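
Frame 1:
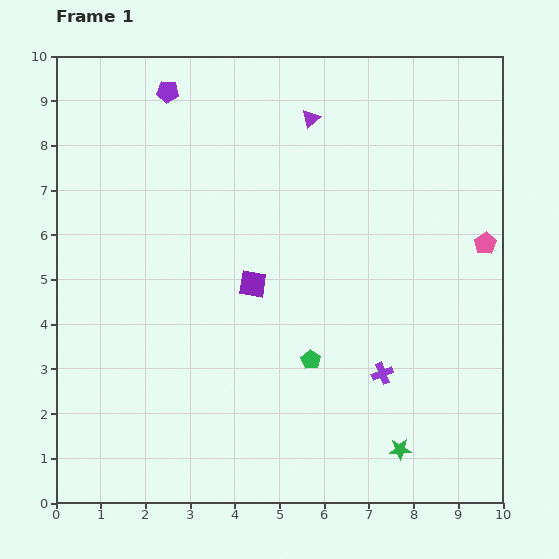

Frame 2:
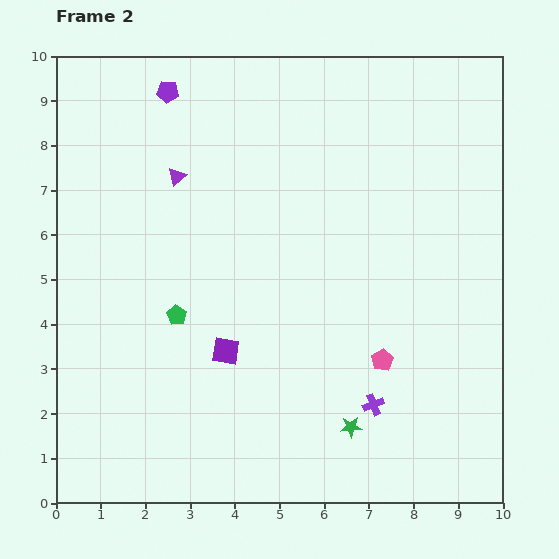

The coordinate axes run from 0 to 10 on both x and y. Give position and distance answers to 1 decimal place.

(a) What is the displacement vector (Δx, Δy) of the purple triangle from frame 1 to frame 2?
(-3.0, -1.3)

The purple triangle was at (5.7, 8.6) in frame 1 and (2.7, 7.3) in frame 2.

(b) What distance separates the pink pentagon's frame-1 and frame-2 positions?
3.5

The pink pentagon moved from (9.6, 5.8) to (7.3, 3.2), a distance of √(2.3² + 2.6²) ≈ 3.5.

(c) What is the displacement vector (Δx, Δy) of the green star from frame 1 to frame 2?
(-1.1, 0.5)

The green star was at (7.7, 1.2) in frame 1 and (6.6, 1.7) in frame 2.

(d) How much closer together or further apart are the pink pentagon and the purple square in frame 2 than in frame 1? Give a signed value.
-1.8

Distance in frame 1: 5.3. Distance in frame 2: 3.5.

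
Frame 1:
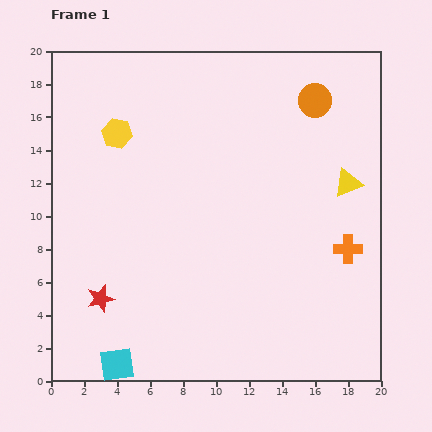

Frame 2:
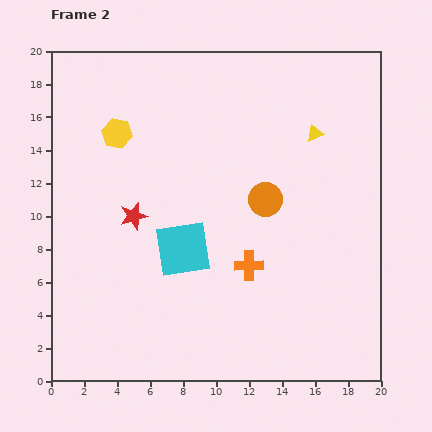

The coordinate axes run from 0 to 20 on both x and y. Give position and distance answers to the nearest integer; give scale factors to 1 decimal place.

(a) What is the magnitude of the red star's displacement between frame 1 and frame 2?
5

The red star moved from (3, 5) to (5, 10), a distance of √(2² + 5²) ≈ 5.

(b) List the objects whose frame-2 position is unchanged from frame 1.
the yellow hexagon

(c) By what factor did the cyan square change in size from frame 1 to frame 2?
1.6×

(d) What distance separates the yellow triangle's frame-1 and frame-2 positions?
4

The yellow triangle moved from (18, 12) to (16, 15), a distance of √(2² + 3²) ≈ 4.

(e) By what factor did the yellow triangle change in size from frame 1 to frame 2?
0.6×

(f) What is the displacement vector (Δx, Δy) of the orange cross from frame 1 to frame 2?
(-6, -1)

The orange cross was at (18, 8) in frame 1 and (12, 7) in frame 2.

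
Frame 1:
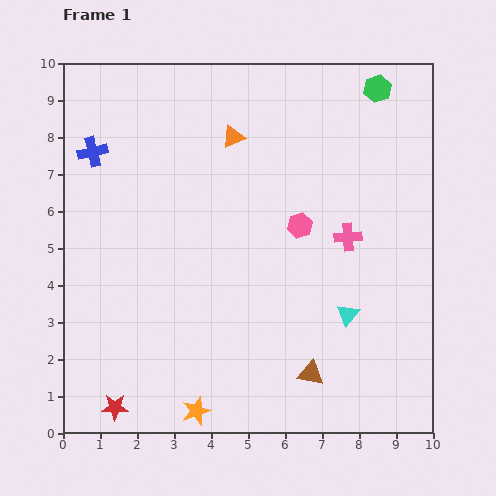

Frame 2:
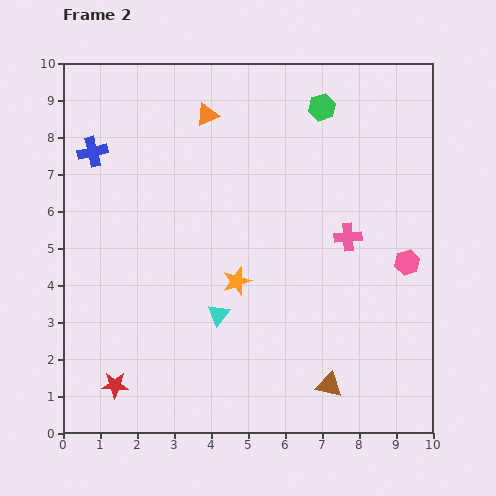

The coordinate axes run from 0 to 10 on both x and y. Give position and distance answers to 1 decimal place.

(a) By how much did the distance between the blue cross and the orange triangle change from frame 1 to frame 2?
-0.5

Distance in frame 1: 3.8. Distance in frame 2: 3.3.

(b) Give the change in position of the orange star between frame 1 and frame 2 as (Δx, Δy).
(1.1, 3.5)

The orange star was at (3.6, 0.6) in frame 1 and (4.7, 4.1) in frame 2.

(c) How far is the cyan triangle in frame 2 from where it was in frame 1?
3.5

The cyan triangle moved from (7.7, 3.2) to (4.2, 3.2), a distance of √(3.5² + 0.0²) ≈ 3.5.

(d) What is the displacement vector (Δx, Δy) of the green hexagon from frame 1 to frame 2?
(-1.5, -0.5)

The green hexagon was at (8.5, 9.3) in frame 1 and (7.0, 8.8) in frame 2.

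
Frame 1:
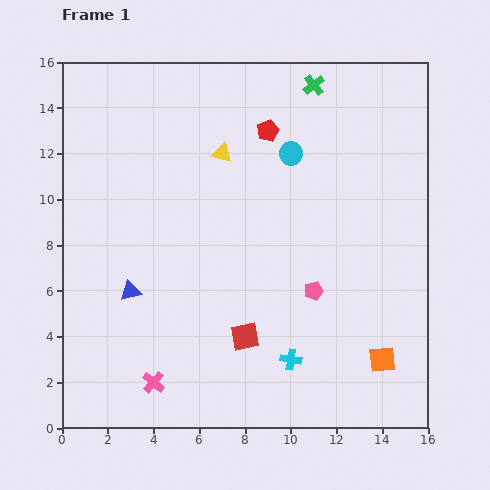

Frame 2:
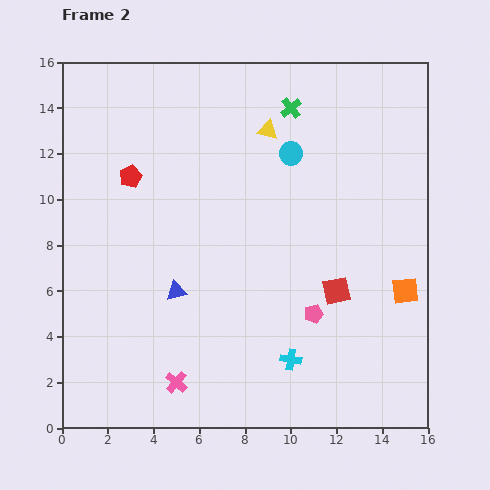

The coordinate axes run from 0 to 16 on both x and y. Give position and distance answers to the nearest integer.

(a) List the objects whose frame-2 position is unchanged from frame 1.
the cyan cross, the cyan circle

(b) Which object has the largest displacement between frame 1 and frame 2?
the red pentagon

(moved 6; next 4)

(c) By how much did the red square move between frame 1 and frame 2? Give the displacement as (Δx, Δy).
(4, 2)

The red square was at (8, 4) in frame 1 and (12, 6) in frame 2.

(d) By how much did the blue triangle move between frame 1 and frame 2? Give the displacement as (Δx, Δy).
(2, 0)

The blue triangle was at (3, 6) in frame 1 and (5, 6) in frame 2.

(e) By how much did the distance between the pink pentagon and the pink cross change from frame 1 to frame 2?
-1

Distance in frame 1: 8. Distance in frame 2: 7.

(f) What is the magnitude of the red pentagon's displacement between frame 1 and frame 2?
6

The red pentagon moved from (9, 13) to (3, 11), a distance of √(6² + 2²) ≈ 6.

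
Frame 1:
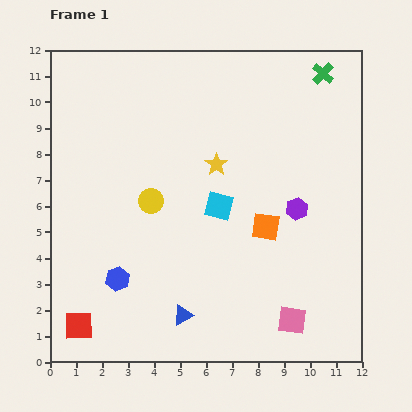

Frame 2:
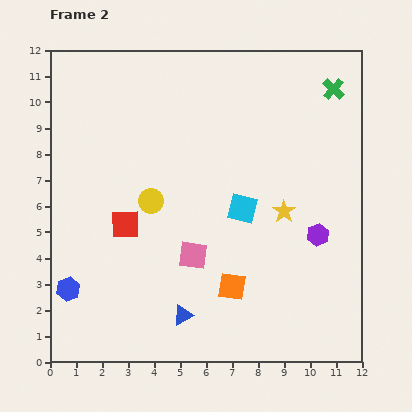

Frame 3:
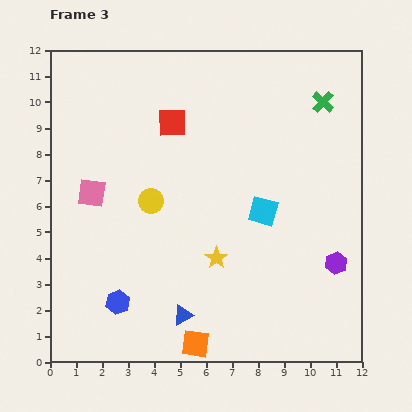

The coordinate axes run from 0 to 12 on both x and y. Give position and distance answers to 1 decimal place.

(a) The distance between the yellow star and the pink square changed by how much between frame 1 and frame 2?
-2.8

Distance in frame 1: 6.7. Distance in frame 2: 3.9.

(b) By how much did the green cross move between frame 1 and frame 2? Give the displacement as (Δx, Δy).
(0.4, -0.6)

The green cross was at (10.5, 11.1) in frame 1 and (10.9, 10.5) in frame 2.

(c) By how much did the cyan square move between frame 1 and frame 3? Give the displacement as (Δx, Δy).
(1.7, -0.2)

The cyan square was at (6.5, 6.0) in frame 1 and (8.2, 5.8) in frame 3.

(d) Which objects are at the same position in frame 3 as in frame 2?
the blue triangle, the yellow circle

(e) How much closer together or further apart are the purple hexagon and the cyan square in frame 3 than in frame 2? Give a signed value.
+0.3

Distance in frame 2: 3.1. Distance in frame 3: 3.4.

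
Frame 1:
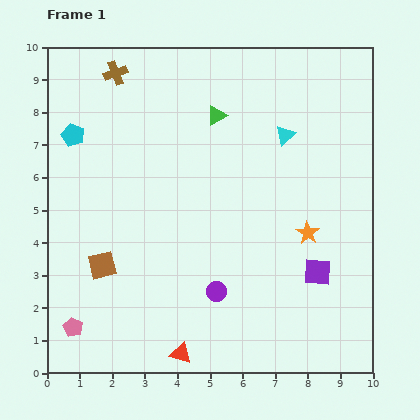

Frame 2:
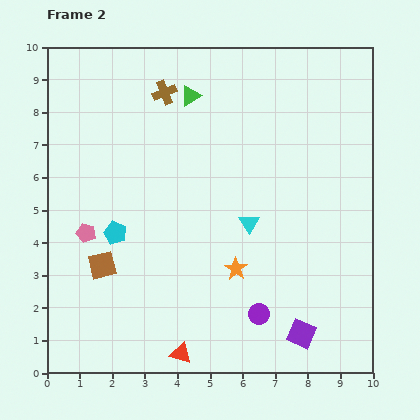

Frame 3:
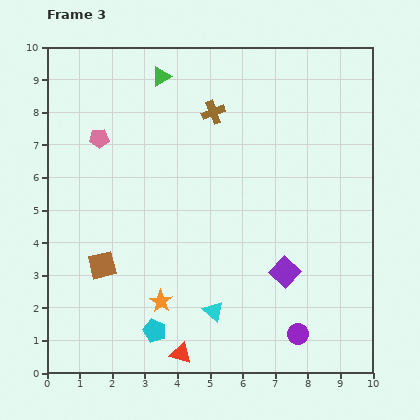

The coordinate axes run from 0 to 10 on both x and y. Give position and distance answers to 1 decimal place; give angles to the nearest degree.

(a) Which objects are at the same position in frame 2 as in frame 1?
the red triangle, the brown square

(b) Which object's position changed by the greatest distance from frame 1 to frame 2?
the cyan pentagon

(moved 3.3; next 2.9)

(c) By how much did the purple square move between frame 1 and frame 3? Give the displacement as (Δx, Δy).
(-1.0, 0.0)

The purple square was at (8.3, 3.1) in frame 1 and (7.3, 3.1) in frame 3.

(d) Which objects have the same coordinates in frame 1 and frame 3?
the red triangle, the brown square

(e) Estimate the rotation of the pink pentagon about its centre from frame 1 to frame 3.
31° counter-clockwise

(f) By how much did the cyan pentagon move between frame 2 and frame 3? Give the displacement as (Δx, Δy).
(1.2, -3.0)

The cyan pentagon was at (2.1, 4.3) in frame 2 and (3.3, 1.3) in frame 3.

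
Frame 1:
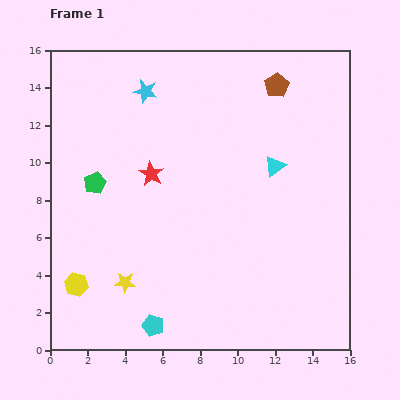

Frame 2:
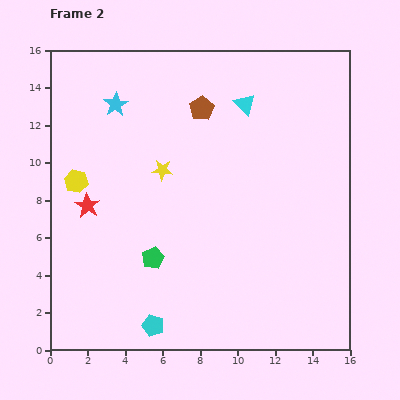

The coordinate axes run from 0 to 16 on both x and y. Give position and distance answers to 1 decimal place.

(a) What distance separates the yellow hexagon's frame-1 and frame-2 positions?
5.5

The yellow hexagon moved from (1.4, 3.5) to (1.4, 9.0), a distance of √(0.0² + 5.5²) ≈ 5.5.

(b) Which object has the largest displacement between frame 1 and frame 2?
the yellow star

(moved 6.3; next 5.5)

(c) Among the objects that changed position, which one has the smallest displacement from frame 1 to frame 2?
the cyan star

(moved 1.7)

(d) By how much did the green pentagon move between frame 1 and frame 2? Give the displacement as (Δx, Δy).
(3.1, -4.0)

The green pentagon was at (2.4, 8.9) in frame 1 and (5.5, 4.9) in frame 2.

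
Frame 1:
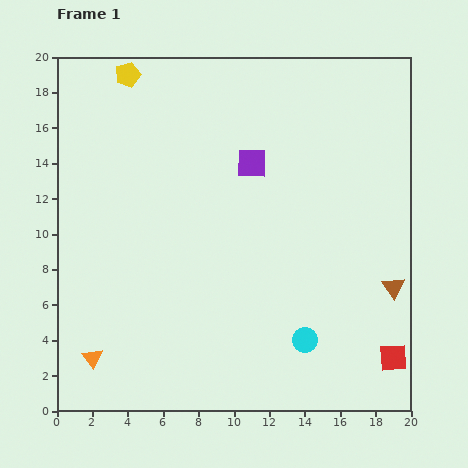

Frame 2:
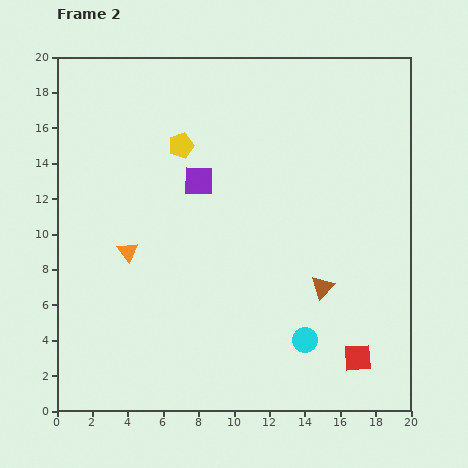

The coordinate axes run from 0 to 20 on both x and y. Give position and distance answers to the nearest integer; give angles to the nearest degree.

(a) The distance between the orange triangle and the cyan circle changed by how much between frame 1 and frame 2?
-1

Distance in frame 1: 12. Distance in frame 2: 11.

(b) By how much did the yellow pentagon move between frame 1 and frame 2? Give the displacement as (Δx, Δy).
(3, -4)

The yellow pentagon was at (4, 19) in frame 1 and (7, 15) in frame 2.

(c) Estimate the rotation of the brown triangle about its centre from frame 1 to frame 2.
17° clockwise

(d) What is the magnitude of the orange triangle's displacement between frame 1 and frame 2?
6

The orange triangle moved from (2, 3) to (4, 9), a distance of √(2² + 6²) ≈ 6.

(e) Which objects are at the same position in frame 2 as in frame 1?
the cyan circle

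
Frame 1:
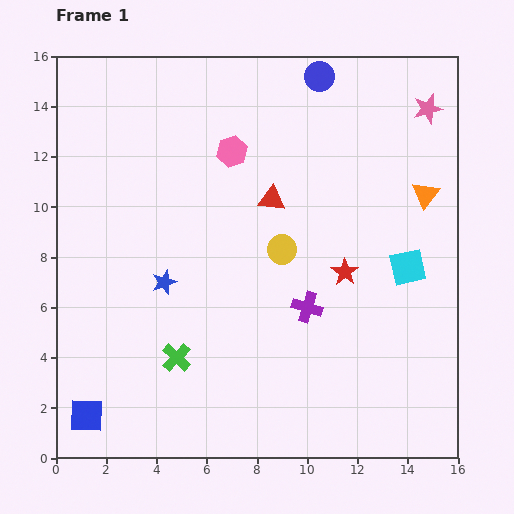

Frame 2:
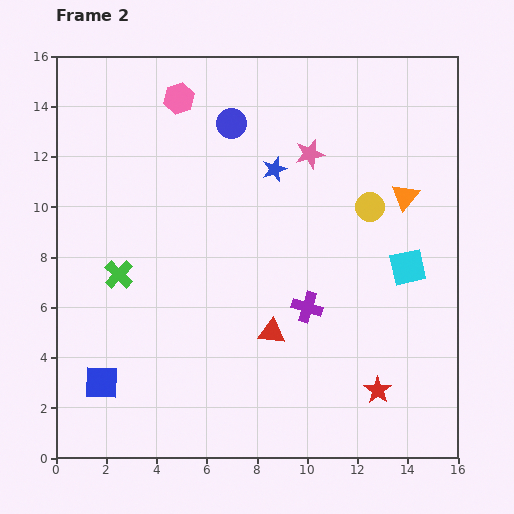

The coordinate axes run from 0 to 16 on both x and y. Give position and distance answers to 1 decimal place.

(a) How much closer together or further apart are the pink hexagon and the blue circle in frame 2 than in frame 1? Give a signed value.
-2.3

Distance in frame 1: 4.6. Distance in frame 2: 2.3.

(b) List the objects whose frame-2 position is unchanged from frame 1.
the cyan square, the purple cross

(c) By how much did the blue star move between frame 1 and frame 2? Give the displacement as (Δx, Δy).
(4.4, 4.5)

The blue star was at (4.3, 7.0) in frame 1 and (8.7, 11.5) in frame 2.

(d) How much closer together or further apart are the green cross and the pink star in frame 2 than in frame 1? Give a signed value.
-5.1

Distance in frame 1: 14.1. Distance in frame 2: 9.0.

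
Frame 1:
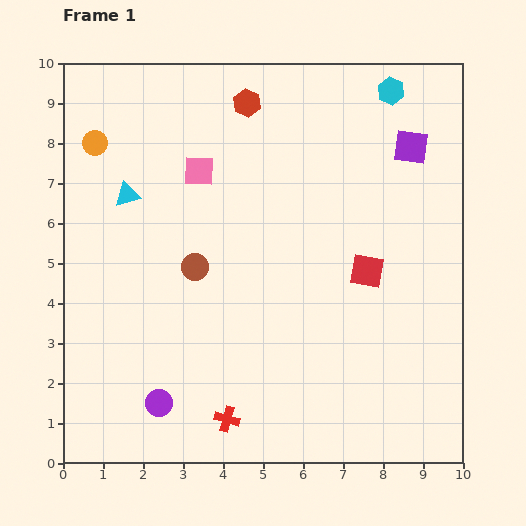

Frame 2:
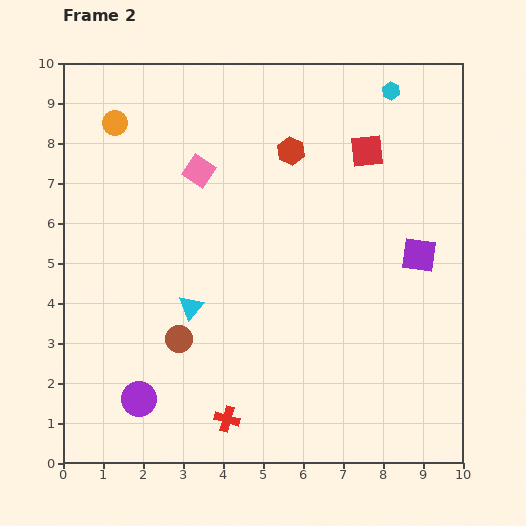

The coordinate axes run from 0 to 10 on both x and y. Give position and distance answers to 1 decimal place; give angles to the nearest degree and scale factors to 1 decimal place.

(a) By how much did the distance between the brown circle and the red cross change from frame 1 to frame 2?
-1.6

Distance in frame 1: 3.9. Distance in frame 2: 2.3.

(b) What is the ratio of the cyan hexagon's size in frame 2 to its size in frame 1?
0.7×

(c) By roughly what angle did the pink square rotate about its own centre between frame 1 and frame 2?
34° clockwise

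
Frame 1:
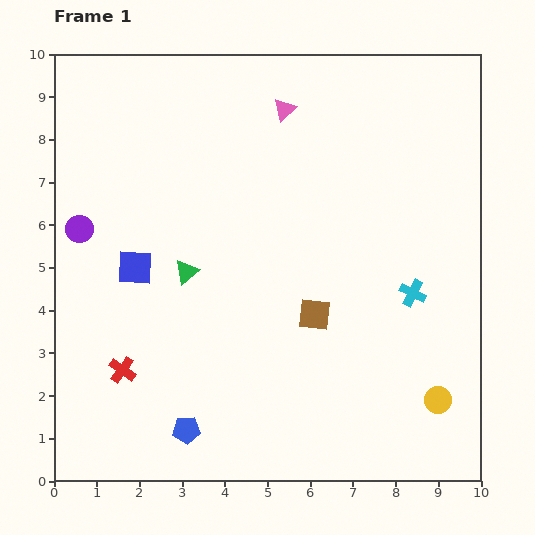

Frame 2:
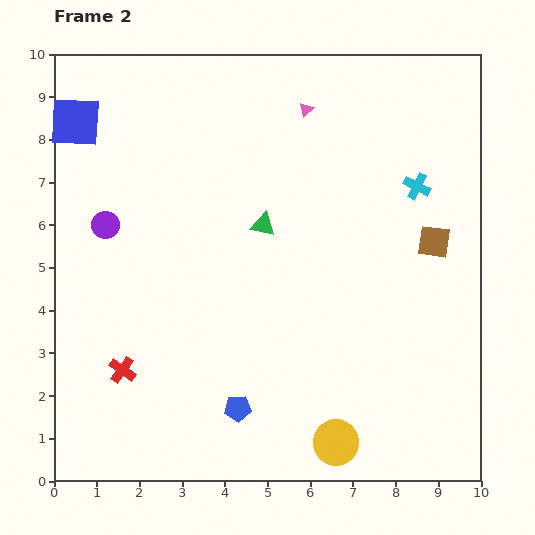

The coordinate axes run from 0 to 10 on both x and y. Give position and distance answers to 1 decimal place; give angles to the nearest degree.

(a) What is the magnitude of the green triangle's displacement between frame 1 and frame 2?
2.1

The green triangle moved from (3.1, 4.9) to (4.9, 6.0), a distance of √(1.8² + 1.1²) ≈ 2.1.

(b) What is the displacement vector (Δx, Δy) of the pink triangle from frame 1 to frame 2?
(0.5, 0.0)

The pink triangle was at (5.4, 8.7) in frame 1 and (5.9, 8.7) in frame 2.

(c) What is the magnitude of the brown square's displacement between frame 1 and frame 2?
3.3

The brown square moved from (6.1, 3.9) to (8.9, 5.6), a distance of √(2.8² + 1.7²) ≈ 3.3.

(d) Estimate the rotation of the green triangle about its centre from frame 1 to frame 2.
51° clockwise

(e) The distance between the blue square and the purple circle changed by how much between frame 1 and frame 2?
+0.9

Distance in frame 1: 1.6. Distance in frame 2: 2.5.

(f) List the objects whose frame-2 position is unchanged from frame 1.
the red cross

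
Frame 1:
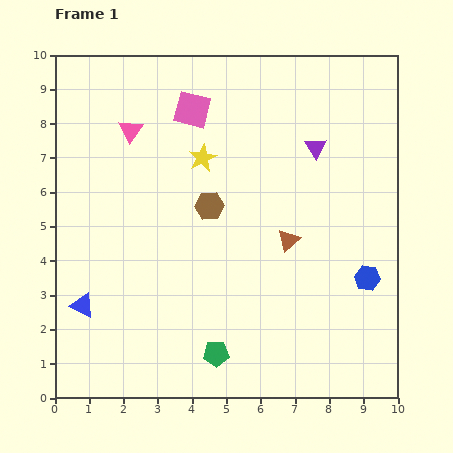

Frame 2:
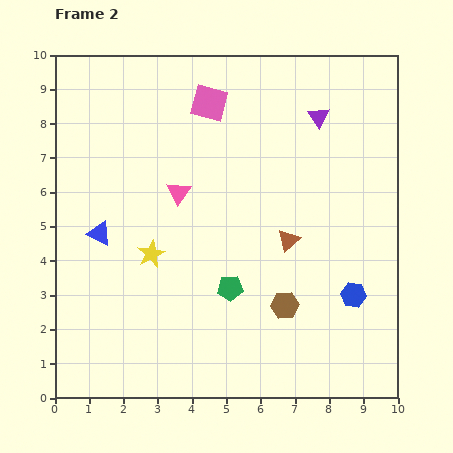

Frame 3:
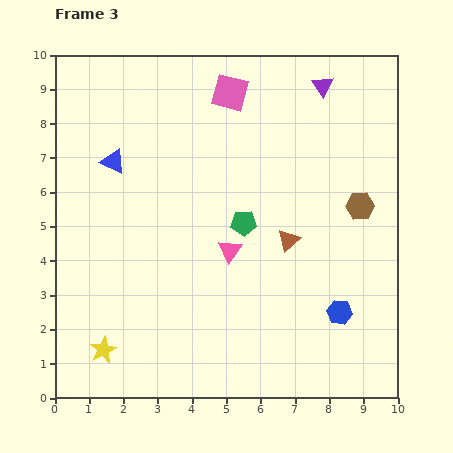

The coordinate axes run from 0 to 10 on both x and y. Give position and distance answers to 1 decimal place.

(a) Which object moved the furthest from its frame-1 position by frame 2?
the brown hexagon

(moved 3.6; next 3.2)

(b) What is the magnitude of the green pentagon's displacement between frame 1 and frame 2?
1.9

The green pentagon moved from (4.7, 1.3) to (5.1, 3.2), a distance of √(0.4² + 1.9²) ≈ 1.9.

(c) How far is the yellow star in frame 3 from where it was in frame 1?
6.3

The yellow star moved from (4.3, 7.0) to (1.4, 1.4), a distance of √(2.9² + 5.6²) ≈ 6.3.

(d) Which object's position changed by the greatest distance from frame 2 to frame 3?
the brown hexagon

(moved 3.6; next 3.1)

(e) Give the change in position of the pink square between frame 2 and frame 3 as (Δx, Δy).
(0.6, 0.3)

The pink square was at (4.5, 8.6) in frame 2 and (5.1, 8.9) in frame 3.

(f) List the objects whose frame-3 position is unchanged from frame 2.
the brown triangle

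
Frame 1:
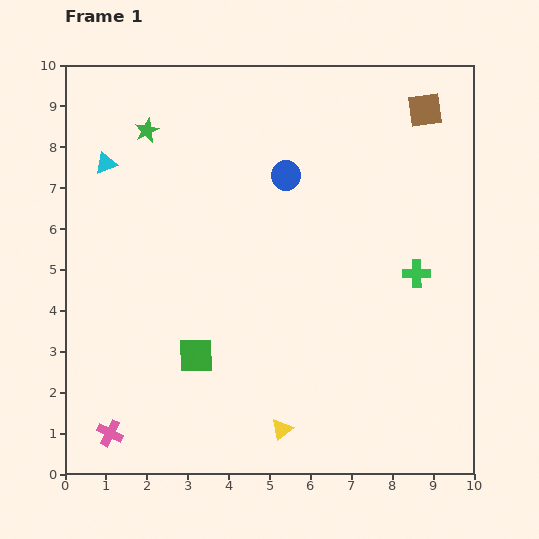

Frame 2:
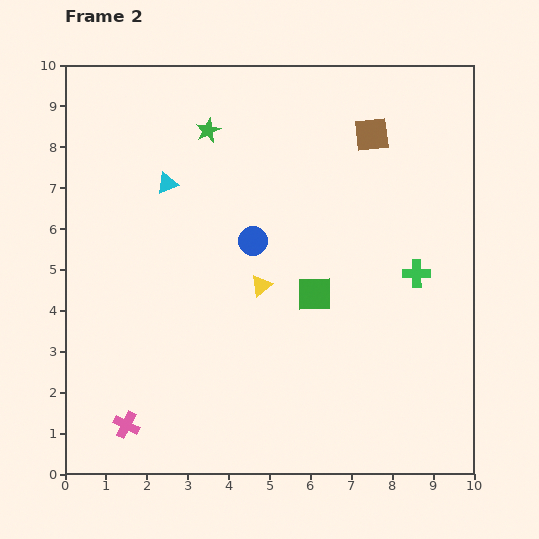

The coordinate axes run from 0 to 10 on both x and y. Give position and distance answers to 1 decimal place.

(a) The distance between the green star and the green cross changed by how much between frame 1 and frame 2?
-1.3

Distance in frame 1: 7.5. Distance in frame 2: 6.2.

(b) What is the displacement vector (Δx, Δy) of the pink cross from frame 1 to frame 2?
(0.4, 0.2)

The pink cross was at (1.1, 1.0) in frame 1 and (1.5, 1.2) in frame 2.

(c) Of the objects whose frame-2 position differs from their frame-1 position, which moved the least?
the pink cross

(moved 0.4)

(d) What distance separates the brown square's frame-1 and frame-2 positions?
1.4

The brown square moved from (8.8, 8.9) to (7.5, 8.3), a distance of √(1.3² + 0.6²) ≈ 1.4.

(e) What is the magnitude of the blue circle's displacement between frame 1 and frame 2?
1.8

The blue circle moved from (5.4, 7.3) to (4.6, 5.7), a distance of √(0.8² + 1.6²) ≈ 1.8.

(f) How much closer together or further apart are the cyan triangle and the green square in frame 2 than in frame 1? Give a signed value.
-0.7

Distance in frame 1: 5.2. Distance in frame 2: 4.5.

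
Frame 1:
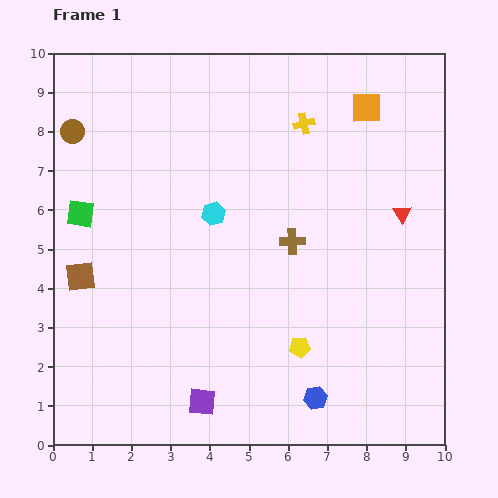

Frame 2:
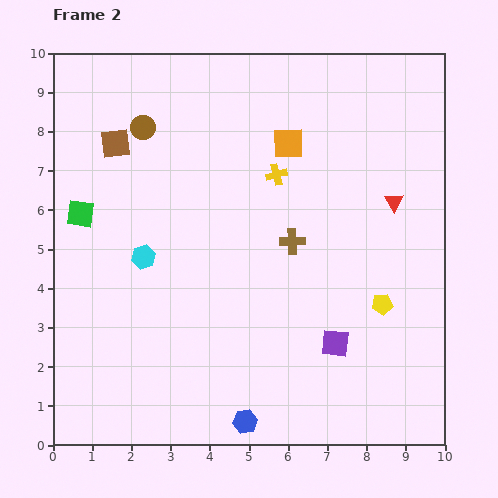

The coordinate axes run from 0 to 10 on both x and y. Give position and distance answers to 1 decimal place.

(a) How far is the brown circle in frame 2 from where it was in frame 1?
1.8

The brown circle moved from (0.5, 8.0) to (2.3, 8.1), a distance of √(1.8² + 0.1²) ≈ 1.8.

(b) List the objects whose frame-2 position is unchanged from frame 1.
the green square, the brown cross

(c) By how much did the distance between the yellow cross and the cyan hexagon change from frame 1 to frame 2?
+0.7

Distance in frame 1: 3.3. Distance in frame 2: 4.0.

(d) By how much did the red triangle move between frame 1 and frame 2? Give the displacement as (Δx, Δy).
(-0.2, 0.3)

The red triangle was at (8.9, 5.9) in frame 1 and (8.7, 6.2) in frame 2.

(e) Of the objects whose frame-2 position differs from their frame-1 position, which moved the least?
the red triangle

(moved 0.4)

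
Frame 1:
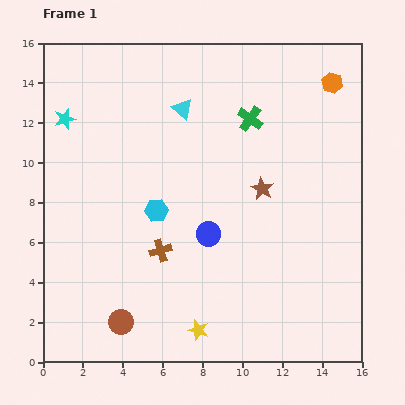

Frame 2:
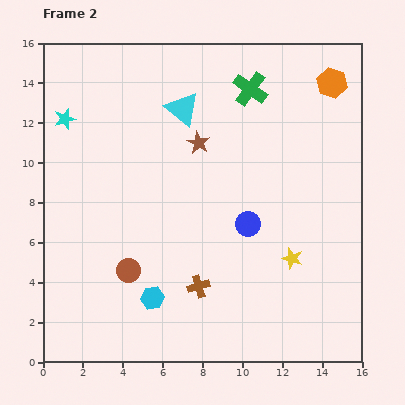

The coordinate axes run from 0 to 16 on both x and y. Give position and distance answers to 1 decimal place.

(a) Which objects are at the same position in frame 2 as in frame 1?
the cyan star, the cyan triangle, the orange hexagon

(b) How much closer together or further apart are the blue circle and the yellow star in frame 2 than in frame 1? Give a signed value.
-2.0

Distance in frame 1: 4.8. Distance in frame 2: 2.8.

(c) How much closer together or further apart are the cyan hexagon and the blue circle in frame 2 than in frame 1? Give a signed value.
+3.2

Distance in frame 1: 2.9. Distance in frame 2: 6.1.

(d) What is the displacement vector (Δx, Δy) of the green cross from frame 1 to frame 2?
(0.0, 1.5)

The green cross was at (10.4, 12.2) in frame 1 and (10.4, 13.7) in frame 2.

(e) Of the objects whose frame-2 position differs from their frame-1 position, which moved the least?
the green cross

(moved 1.5)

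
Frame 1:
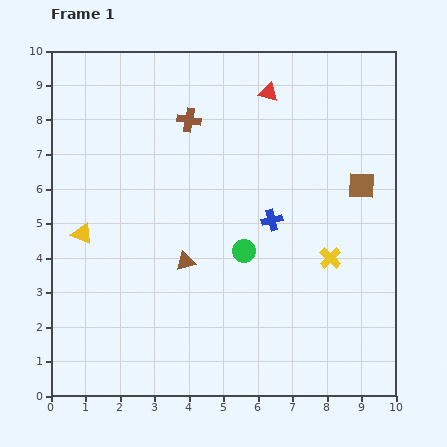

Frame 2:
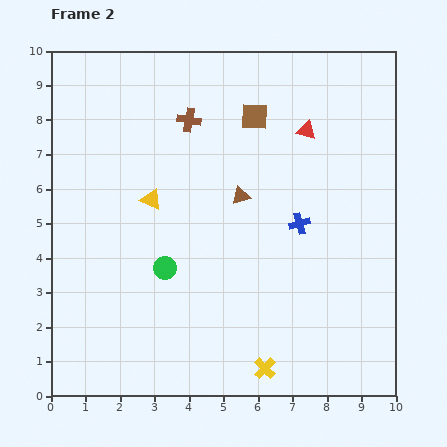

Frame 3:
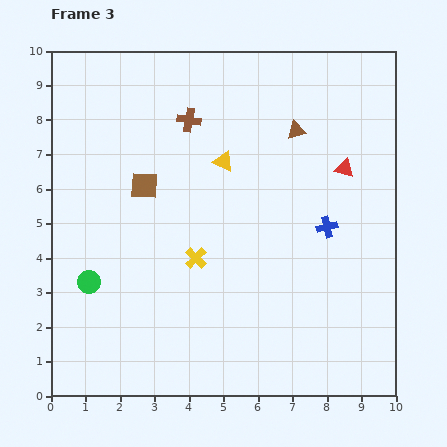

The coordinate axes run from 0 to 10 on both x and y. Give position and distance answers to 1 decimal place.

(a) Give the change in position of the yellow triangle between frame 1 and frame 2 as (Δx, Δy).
(2.0, 1.0)

The yellow triangle was at (0.9, 4.7) in frame 1 and (2.9, 5.7) in frame 2.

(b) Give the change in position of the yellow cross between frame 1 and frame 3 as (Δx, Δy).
(-3.9, 0.0)

The yellow cross was at (8.1, 4.0) in frame 1 and (4.2, 4.0) in frame 3.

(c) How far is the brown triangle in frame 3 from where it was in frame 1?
5.0

The brown triangle moved from (3.9, 3.9) to (7.1, 7.7), a distance of √(3.2² + 3.8²) ≈ 5.0.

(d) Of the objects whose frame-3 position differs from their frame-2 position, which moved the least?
the blue cross

(moved 0.8)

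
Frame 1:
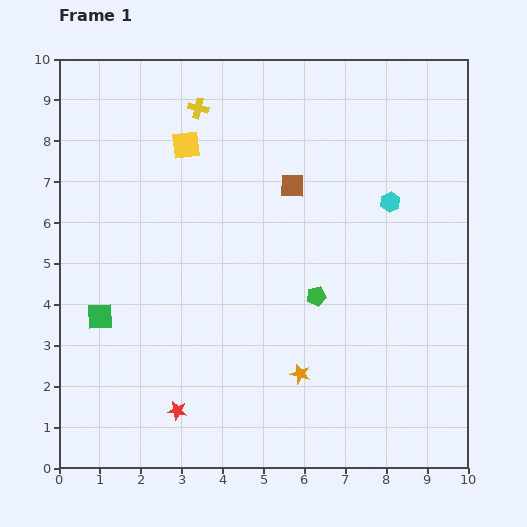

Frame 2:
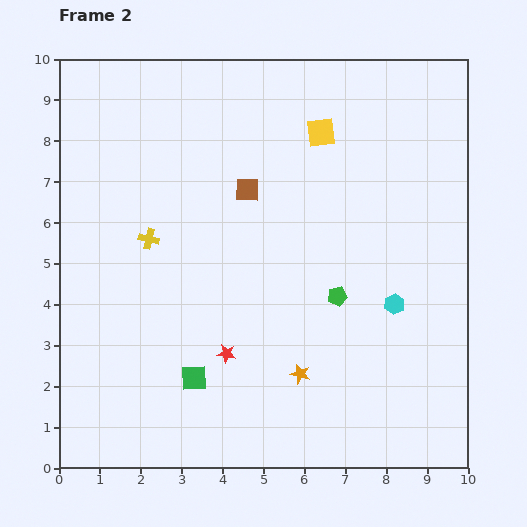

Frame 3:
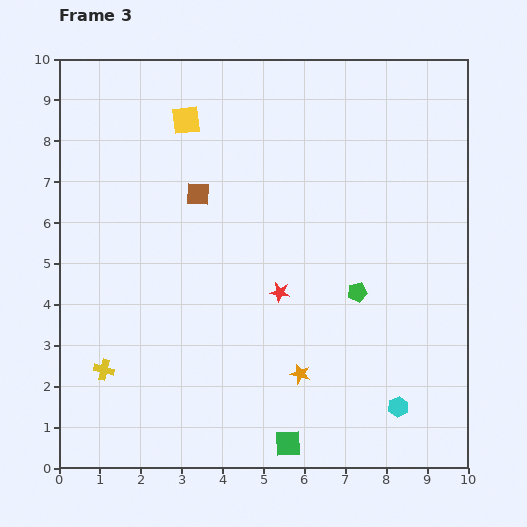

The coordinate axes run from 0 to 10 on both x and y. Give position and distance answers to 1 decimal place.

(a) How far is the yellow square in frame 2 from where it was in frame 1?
3.3

The yellow square moved from (3.1, 7.9) to (6.4, 8.2), a distance of √(3.3² + 0.3²) ≈ 3.3.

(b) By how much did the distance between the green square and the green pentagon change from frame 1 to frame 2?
-1.3

Distance in frame 1: 5.3. Distance in frame 2: 4.0.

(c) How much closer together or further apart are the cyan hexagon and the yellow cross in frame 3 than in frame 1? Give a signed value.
+2.1

Distance in frame 1: 5.2. Distance in frame 3: 7.3.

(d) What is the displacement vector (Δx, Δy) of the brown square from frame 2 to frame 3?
(-1.2, -0.1)

The brown square was at (4.6, 6.8) in frame 2 and (3.4, 6.7) in frame 3.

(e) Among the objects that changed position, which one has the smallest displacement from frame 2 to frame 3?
the green pentagon

(moved 0.5)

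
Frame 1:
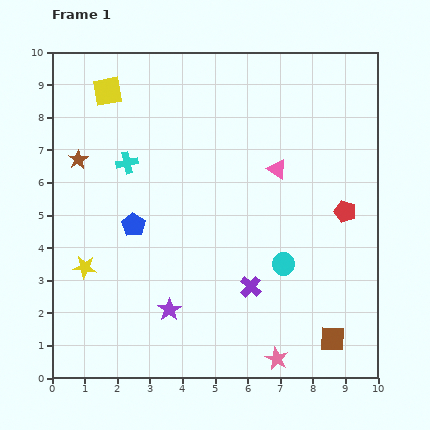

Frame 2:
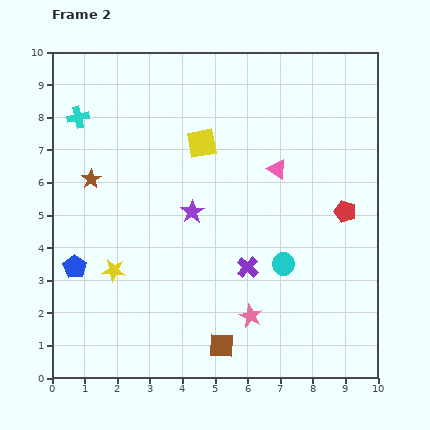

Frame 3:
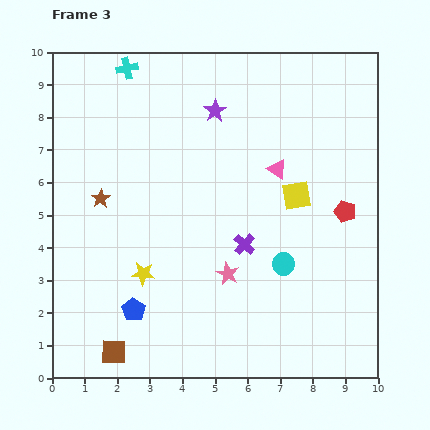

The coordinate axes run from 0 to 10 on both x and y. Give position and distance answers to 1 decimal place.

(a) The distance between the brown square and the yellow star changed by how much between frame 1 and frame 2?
-3.9

Distance in frame 1: 7.9. Distance in frame 2: 4.0.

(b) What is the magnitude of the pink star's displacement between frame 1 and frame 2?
1.5

The pink star moved from (6.9, 0.6) to (6.1, 1.9), a distance of √(0.8² + 1.3²) ≈ 1.5.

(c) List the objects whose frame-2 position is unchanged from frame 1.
the red pentagon, the pink triangle, the cyan circle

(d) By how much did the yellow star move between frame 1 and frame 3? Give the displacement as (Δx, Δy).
(1.8, -0.2)

The yellow star was at (1.0, 3.4) in frame 1 and (2.8, 3.2) in frame 3.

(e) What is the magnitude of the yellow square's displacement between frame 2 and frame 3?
3.3

The yellow square moved from (4.6, 7.2) to (7.5, 5.6), a distance of √(2.9² + 1.6²) ≈ 3.3.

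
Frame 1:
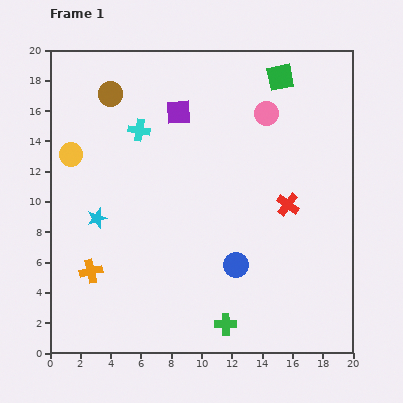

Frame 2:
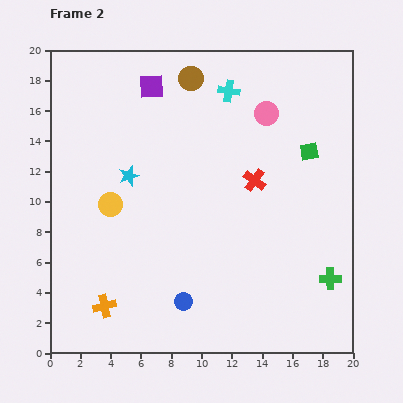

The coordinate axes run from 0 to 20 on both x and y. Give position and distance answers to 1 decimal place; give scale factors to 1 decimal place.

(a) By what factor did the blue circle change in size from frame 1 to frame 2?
0.7×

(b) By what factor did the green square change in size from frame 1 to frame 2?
0.7×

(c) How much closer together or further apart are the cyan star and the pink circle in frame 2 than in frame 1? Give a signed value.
-3.2

Distance in frame 1: 13.2. Distance in frame 2: 10.0.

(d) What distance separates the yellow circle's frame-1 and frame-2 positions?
4.2

The yellow circle moved from (1.4, 13.1) to (4.0, 9.8), a distance of √(2.6² + 3.3²) ≈ 4.2.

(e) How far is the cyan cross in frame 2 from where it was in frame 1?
6.4

The cyan cross moved from (5.9, 14.7) to (11.8, 17.3), a distance of √(5.9² + 2.6²) ≈ 6.4.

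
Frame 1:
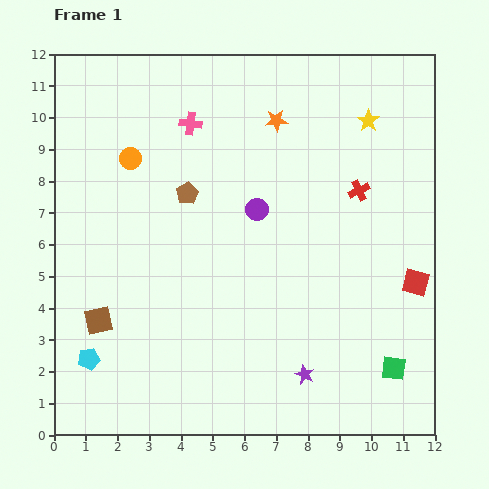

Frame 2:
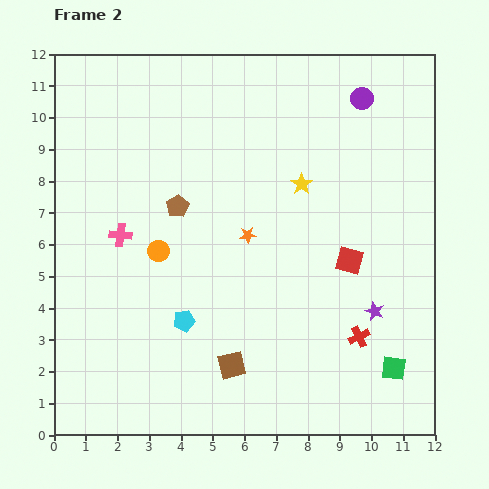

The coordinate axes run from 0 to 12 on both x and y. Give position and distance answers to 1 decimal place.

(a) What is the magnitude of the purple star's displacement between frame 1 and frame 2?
3.0

The purple star moved from (7.9, 1.9) to (10.1, 3.9), a distance of √(2.2² + 2.0²) ≈ 3.0.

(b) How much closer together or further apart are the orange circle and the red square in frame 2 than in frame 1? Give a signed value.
-3.8

Distance in frame 1: 9.8. Distance in frame 2: 6.0.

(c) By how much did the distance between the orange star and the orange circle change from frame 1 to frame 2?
-2.0

Distance in frame 1: 4.8. Distance in frame 2: 2.8.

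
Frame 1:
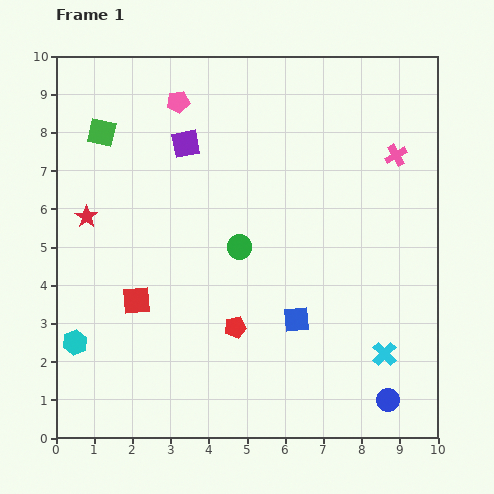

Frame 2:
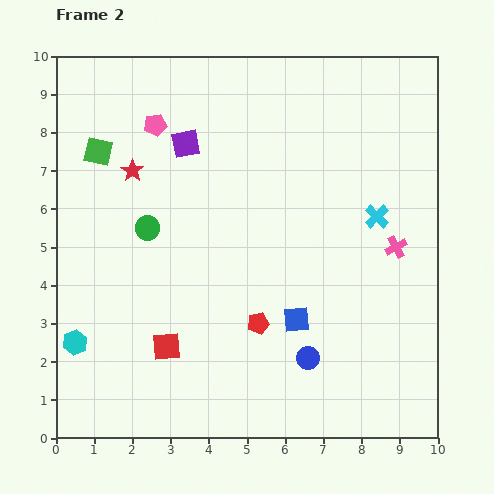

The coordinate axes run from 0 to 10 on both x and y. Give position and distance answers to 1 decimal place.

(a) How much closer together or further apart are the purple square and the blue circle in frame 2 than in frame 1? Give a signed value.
-2.1

Distance in frame 1: 8.5. Distance in frame 2: 6.4.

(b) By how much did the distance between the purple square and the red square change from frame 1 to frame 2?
+1.0

Distance in frame 1: 4.3. Distance in frame 2: 5.3.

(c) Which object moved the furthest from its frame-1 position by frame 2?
the cyan cross

(moved 3.6; next 2.5)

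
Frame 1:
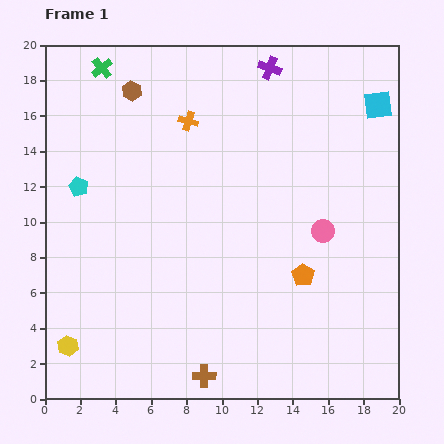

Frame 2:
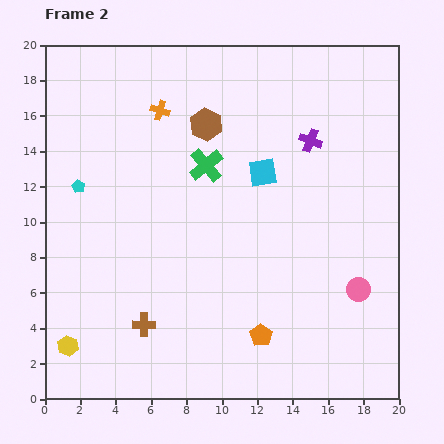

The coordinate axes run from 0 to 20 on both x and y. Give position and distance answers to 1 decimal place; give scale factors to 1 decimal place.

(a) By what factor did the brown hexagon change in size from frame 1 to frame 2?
1.6×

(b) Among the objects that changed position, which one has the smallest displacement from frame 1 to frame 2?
the orange cross

(moved 1.7)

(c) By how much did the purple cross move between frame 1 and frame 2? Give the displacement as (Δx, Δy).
(2.3, -4.1)

The purple cross was at (12.7, 18.7) in frame 1 and (15.0, 14.6) in frame 2.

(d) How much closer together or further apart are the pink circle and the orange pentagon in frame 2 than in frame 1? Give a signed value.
+3.4

Distance in frame 1: 2.7. Distance in frame 2: 6.1.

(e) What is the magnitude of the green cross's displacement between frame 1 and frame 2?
8.1

The green cross moved from (3.2, 18.7) to (9.1, 13.2), a distance of √(5.9² + 5.5²) ≈ 8.1.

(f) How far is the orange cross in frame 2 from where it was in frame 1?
1.7

The orange cross moved from (8.1, 15.7) to (6.5, 16.3), a distance of √(1.6² + 0.6²) ≈ 1.7.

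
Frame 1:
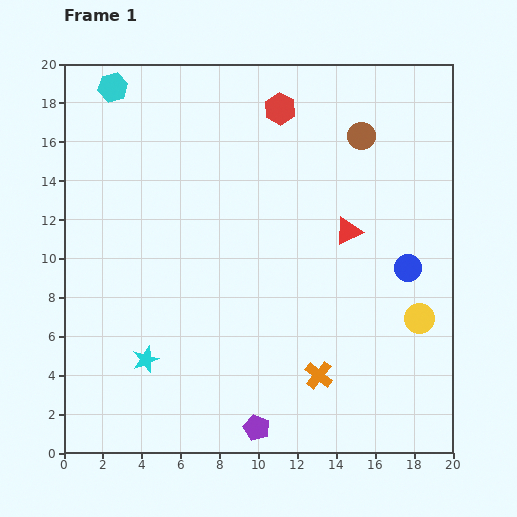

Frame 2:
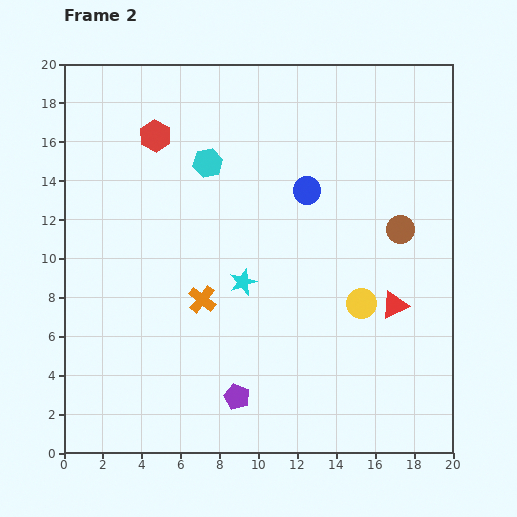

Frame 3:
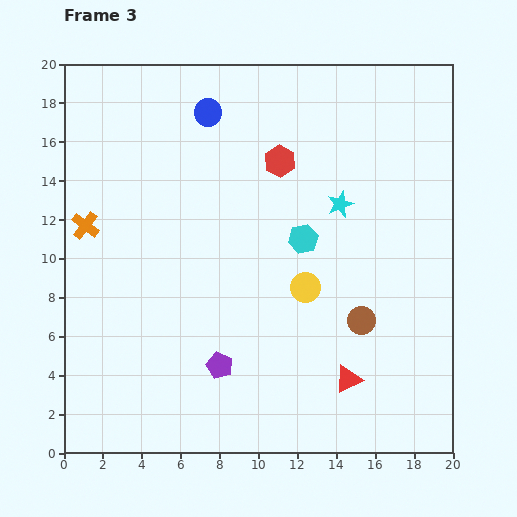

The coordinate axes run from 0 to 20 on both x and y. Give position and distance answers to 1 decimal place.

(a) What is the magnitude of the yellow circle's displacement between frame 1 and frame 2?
3.1

The yellow circle moved from (18.3, 6.9) to (15.3, 7.7), a distance of √(3.0² + 0.8²) ≈ 3.1.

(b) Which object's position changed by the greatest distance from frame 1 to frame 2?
the orange cross

(moved 7.2; next 6.6)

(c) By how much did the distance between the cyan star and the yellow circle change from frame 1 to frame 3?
-9.6

Distance in frame 1: 14.3. Distance in frame 3: 4.7.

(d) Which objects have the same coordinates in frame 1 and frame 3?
none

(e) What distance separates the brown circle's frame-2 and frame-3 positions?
5.1

The brown circle moved from (17.3, 11.5) to (15.3, 6.8), a distance of √(2.0² + 4.7²) ≈ 5.1.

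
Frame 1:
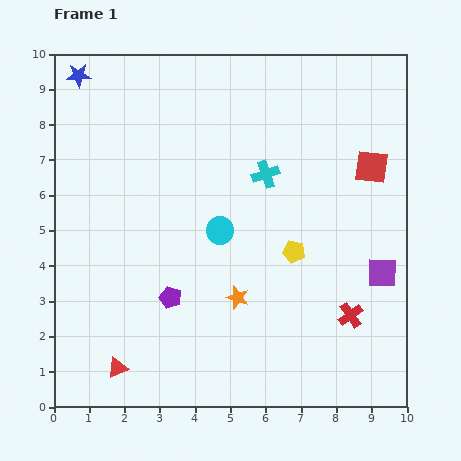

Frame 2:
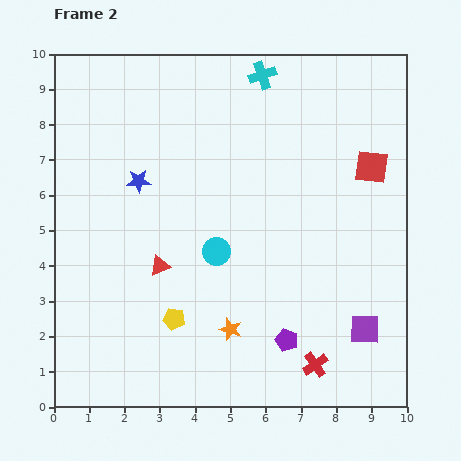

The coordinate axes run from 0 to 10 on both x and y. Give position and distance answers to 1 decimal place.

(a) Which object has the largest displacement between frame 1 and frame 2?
the yellow pentagon

(moved 3.9; next 3.5)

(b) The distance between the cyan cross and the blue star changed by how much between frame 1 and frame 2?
-1.4

Distance in frame 1: 6.0. Distance in frame 2: 4.6.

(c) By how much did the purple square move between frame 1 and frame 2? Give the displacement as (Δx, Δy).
(-0.5, -1.6)

The purple square was at (9.3, 3.8) in frame 1 and (8.8, 2.2) in frame 2.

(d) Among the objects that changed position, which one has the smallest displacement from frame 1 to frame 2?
the cyan circle

(moved 0.6)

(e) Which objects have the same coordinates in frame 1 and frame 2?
the red square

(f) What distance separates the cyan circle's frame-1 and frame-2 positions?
0.6

The cyan circle moved from (4.7, 5.0) to (4.6, 4.4), a distance of √(0.1² + 0.6²) ≈ 0.6.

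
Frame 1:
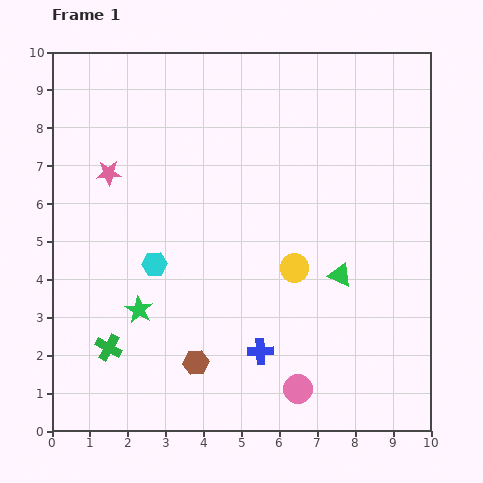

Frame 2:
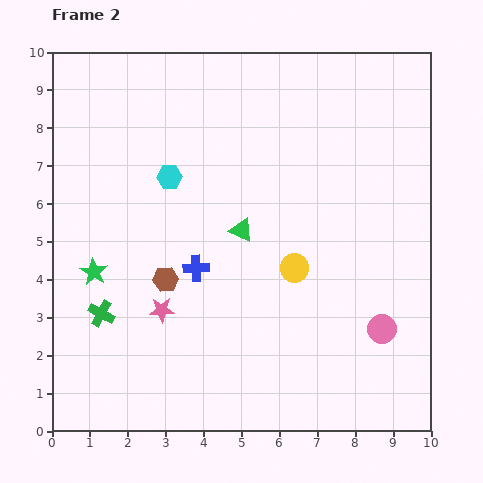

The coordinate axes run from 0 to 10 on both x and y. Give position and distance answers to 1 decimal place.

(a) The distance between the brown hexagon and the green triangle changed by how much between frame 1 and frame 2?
-2.0

Distance in frame 1: 4.4. Distance in frame 2: 2.4.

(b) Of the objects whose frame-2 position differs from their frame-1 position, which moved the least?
the green cross

(moved 0.9)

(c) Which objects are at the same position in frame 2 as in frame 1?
the yellow circle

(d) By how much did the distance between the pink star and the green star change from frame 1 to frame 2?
-1.6

Distance in frame 1: 3.7. Distance in frame 2: 2.1.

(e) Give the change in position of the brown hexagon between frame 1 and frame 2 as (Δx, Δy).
(-0.8, 2.2)

The brown hexagon was at (3.8, 1.8) in frame 1 and (3.0, 4.0) in frame 2.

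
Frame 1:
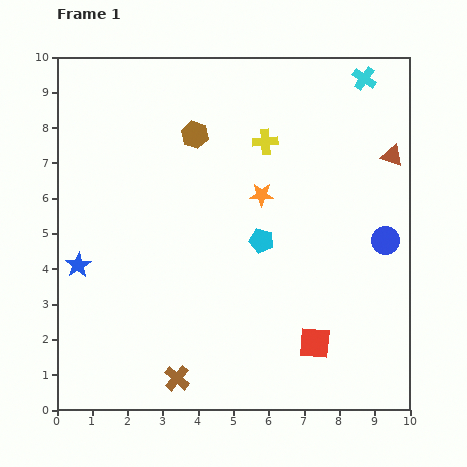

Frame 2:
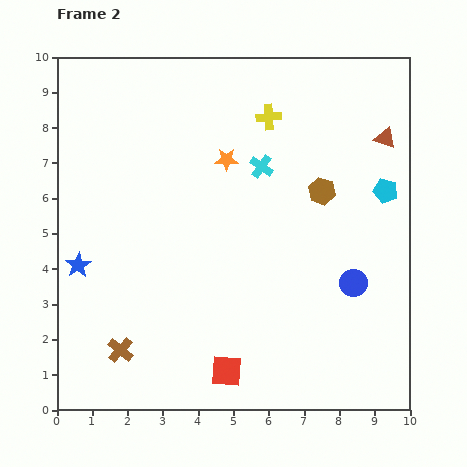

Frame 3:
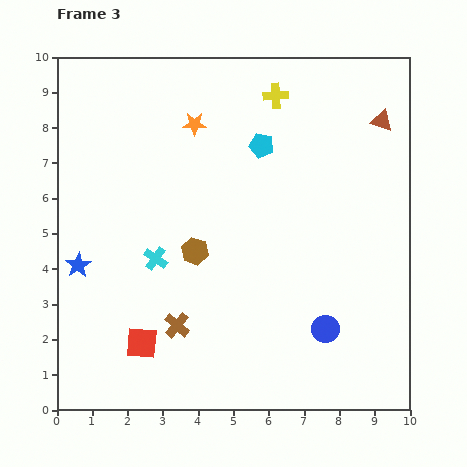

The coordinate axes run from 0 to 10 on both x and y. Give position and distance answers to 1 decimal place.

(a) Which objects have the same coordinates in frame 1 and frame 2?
the blue star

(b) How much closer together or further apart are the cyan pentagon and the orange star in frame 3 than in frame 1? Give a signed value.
+0.7

Distance in frame 1: 1.3. Distance in frame 3: 2.0.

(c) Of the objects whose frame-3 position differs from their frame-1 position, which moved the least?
the brown triangle

(moved 1.0)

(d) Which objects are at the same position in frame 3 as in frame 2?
the blue star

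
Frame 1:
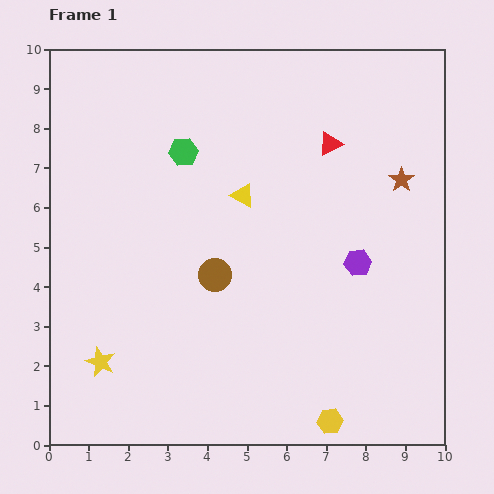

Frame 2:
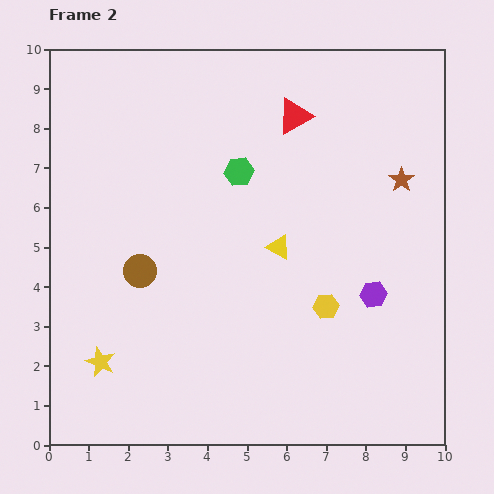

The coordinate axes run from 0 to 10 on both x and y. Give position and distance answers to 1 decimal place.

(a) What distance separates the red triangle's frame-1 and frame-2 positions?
1.1

The red triangle moved from (7.1, 7.6) to (6.2, 8.3), a distance of √(0.9² + 0.7²) ≈ 1.1.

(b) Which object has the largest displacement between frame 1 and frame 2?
the yellow hexagon

(moved 2.9; next 1.9)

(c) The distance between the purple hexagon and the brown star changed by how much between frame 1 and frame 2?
+0.6

Distance in frame 1: 2.4. Distance in frame 2: 3.0.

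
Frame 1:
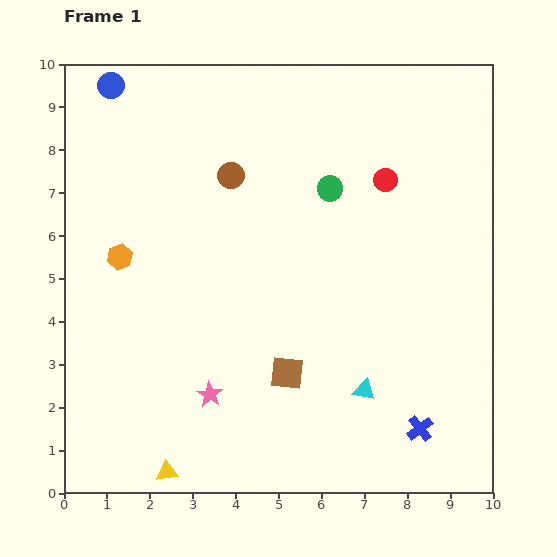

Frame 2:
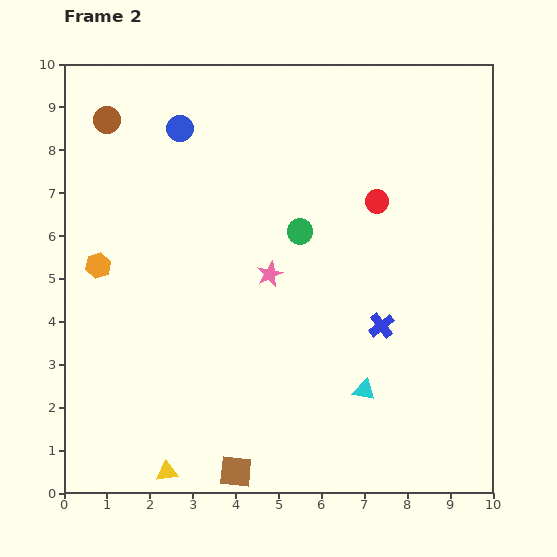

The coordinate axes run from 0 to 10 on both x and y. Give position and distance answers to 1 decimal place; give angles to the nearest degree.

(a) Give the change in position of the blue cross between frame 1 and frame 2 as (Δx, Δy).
(-0.9, 2.4)

The blue cross was at (8.3, 1.5) in frame 1 and (7.4, 3.9) in frame 2.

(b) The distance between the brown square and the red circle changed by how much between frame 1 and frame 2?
+2.0

Distance in frame 1: 5.1. Distance in frame 2: 7.1.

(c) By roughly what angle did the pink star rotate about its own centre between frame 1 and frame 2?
16° clockwise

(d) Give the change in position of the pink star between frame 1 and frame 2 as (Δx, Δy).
(1.4, 2.8)

The pink star was at (3.4, 2.3) in frame 1 and (4.8, 5.1) in frame 2.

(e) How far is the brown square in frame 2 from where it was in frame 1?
2.6

The brown square moved from (5.2, 2.8) to (4.0, 0.5), a distance of √(1.2² + 2.3²) ≈ 2.6.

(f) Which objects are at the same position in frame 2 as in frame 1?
the yellow triangle, the cyan triangle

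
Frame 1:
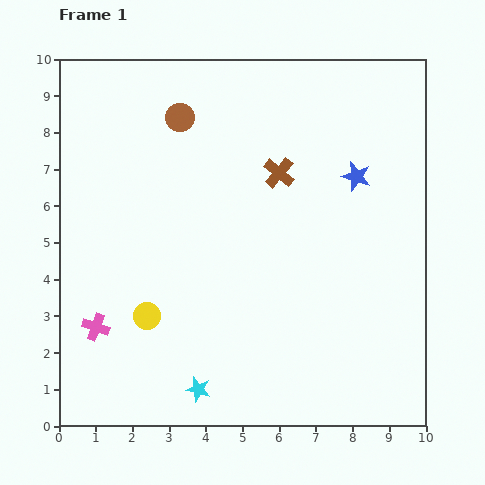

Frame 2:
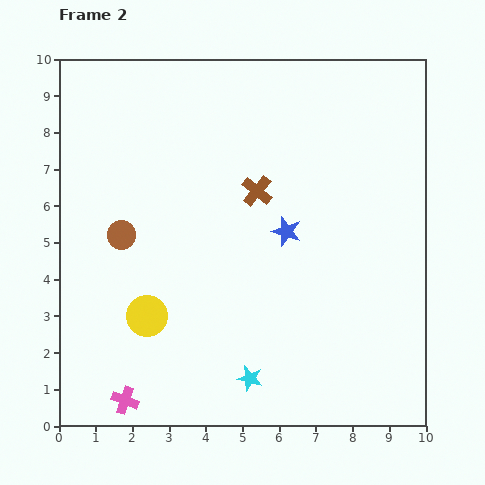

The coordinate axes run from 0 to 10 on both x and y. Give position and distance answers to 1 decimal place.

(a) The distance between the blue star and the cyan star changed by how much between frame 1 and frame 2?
-3.1

Distance in frame 1: 7.2. Distance in frame 2: 4.1.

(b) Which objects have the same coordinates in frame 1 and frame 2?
the yellow circle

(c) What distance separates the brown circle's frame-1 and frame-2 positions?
3.6

The brown circle moved from (3.3, 8.4) to (1.7, 5.2), a distance of √(1.6² + 3.2²) ≈ 3.6.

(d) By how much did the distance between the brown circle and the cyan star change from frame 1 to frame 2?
-2.2

Distance in frame 1: 7.4. Distance in frame 2: 5.2.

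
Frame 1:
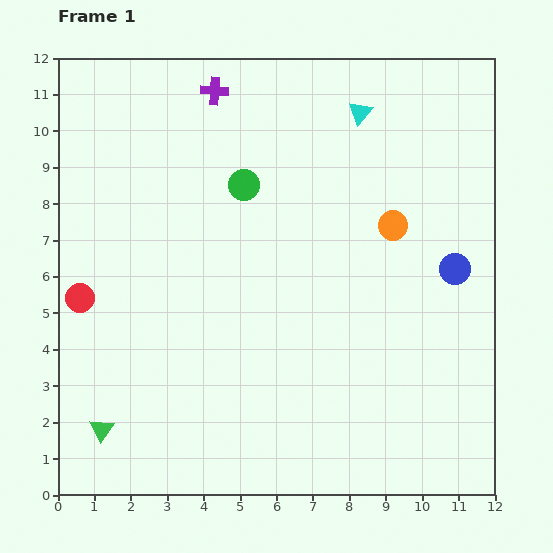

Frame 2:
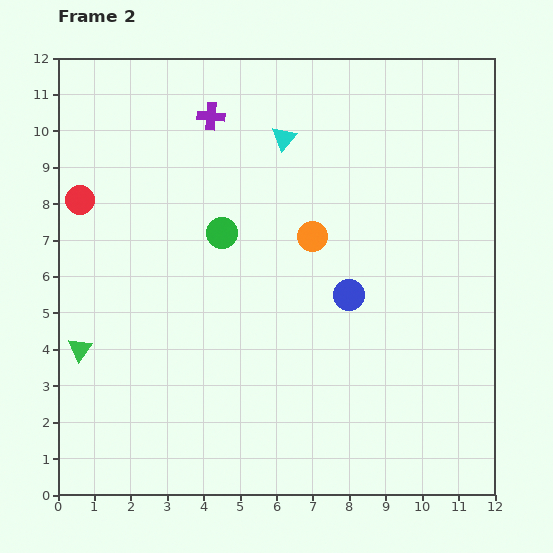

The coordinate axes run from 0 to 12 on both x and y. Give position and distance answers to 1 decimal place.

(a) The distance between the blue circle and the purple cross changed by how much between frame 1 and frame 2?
-2.0

Distance in frame 1: 8.2. Distance in frame 2: 6.2.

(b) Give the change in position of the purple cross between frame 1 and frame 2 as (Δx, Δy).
(-0.1, -0.7)

The purple cross was at (4.3, 11.1) in frame 1 and (4.2, 10.4) in frame 2.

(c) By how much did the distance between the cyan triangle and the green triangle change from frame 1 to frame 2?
-3.1

Distance in frame 1: 11.2. Distance in frame 2: 8.1.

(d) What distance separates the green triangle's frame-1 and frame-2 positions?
2.3

The green triangle moved from (1.2, 1.8) to (0.6, 4.0), a distance of √(0.6² + 2.2²) ≈ 2.3.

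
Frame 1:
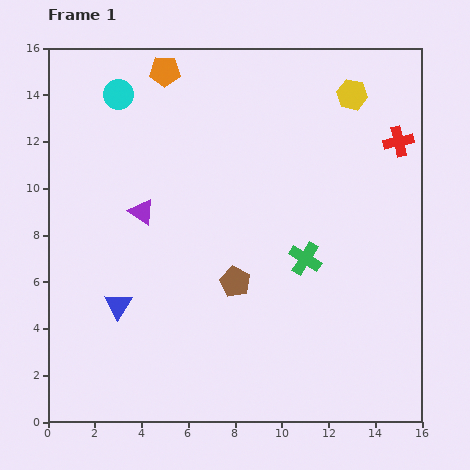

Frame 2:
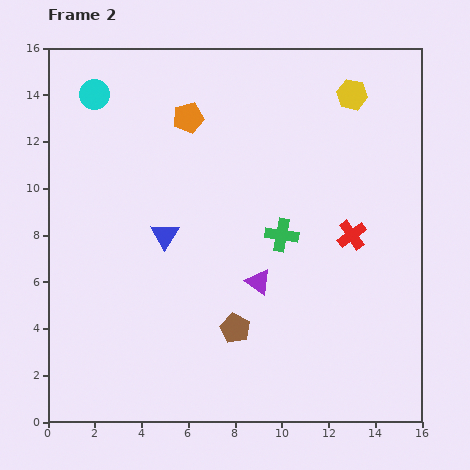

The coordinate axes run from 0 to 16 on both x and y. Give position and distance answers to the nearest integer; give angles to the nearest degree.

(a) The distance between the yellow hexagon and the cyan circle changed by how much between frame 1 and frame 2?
+1

Distance in frame 1: 10. Distance in frame 2: 11.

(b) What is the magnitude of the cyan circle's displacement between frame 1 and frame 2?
1

The cyan circle moved from (3, 14) to (2, 14), a distance of √(1² + 0²) ≈ 1.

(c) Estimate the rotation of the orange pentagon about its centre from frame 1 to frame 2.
16° counter-clockwise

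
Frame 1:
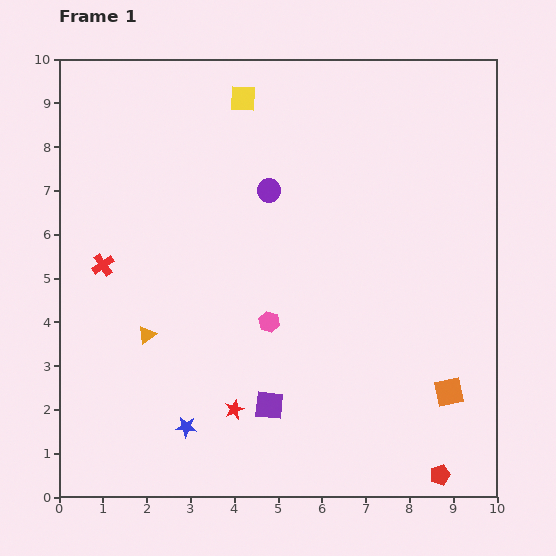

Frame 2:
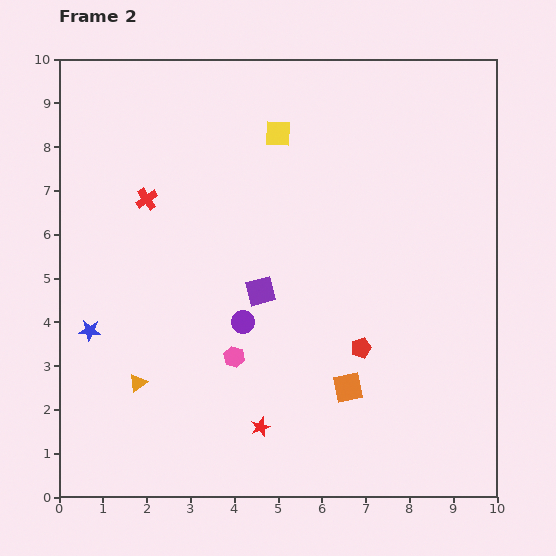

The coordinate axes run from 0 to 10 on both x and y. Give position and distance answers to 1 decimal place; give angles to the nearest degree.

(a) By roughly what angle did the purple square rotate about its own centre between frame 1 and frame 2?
20° counter-clockwise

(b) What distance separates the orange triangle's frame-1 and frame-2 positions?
1.1

The orange triangle moved from (2.0, 3.7) to (1.8, 2.6), a distance of √(0.2² + 1.1²) ≈ 1.1.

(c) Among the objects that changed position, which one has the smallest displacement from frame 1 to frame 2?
the red star

(moved 0.7)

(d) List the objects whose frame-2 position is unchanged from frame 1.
none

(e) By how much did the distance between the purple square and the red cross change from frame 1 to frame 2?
-1.7

Distance in frame 1: 5.0. Distance in frame 2: 3.3.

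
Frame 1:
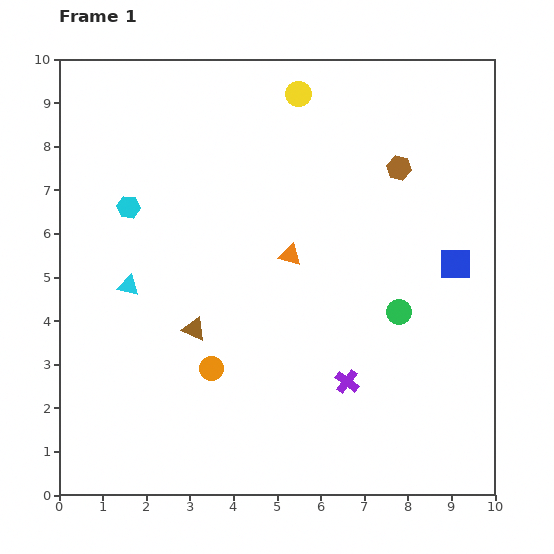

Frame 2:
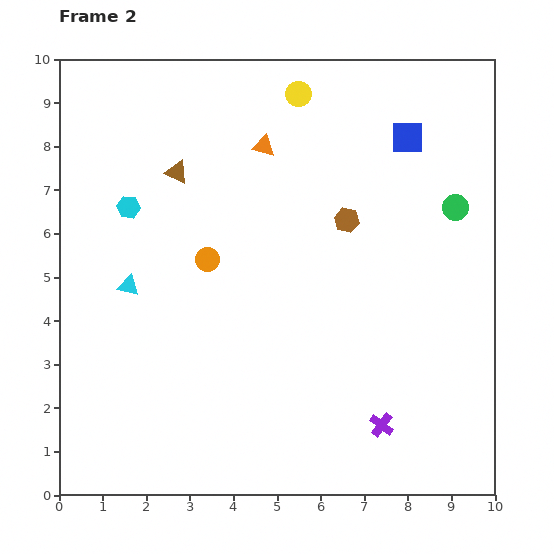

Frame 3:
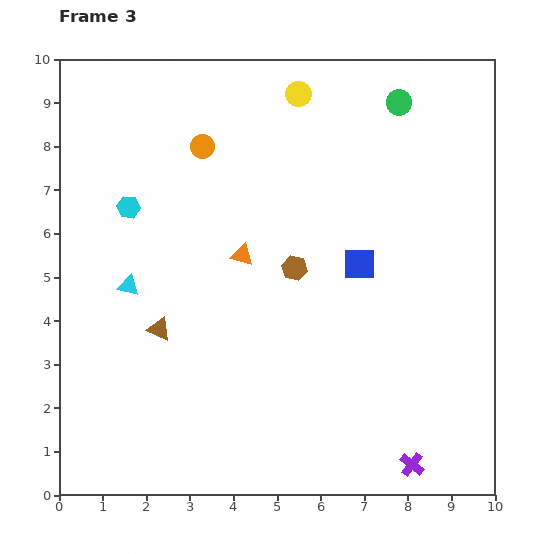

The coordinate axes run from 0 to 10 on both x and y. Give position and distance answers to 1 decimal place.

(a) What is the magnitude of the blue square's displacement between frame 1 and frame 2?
3.1

The blue square moved from (9.1, 5.3) to (8.0, 8.2), a distance of √(1.1² + 2.9²) ≈ 3.1.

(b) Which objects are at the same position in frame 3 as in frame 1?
the cyan hexagon, the cyan triangle, the yellow circle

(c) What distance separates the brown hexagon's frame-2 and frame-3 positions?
1.6

The brown hexagon moved from (6.6, 6.3) to (5.4, 5.2), a distance of √(1.2² + 1.1²) ≈ 1.6.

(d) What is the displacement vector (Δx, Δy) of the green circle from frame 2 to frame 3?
(-1.3, 2.4)

The green circle was at (9.1, 6.6) in frame 2 and (7.8, 9.0) in frame 3.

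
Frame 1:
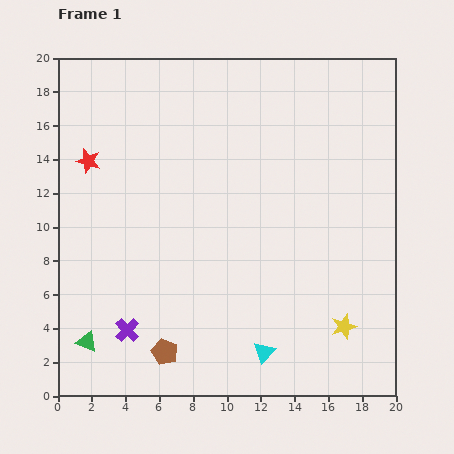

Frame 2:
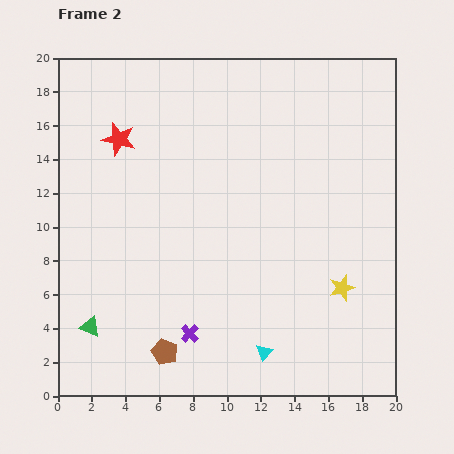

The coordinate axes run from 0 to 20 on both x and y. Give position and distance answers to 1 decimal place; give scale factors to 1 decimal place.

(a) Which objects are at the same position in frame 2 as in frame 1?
the brown pentagon, the cyan triangle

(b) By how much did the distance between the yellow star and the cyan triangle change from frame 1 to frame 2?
+1.1

Distance in frame 1: 4.9. Distance in frame 2: 6.0.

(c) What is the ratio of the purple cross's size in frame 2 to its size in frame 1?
0.8×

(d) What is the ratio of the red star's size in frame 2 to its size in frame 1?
1.4×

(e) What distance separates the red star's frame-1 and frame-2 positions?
2.2

The red star moved from (1.8, 13.9) to (3.6, 15.2), a distance of √(1.8² + 1.3²) ≈ 2.2.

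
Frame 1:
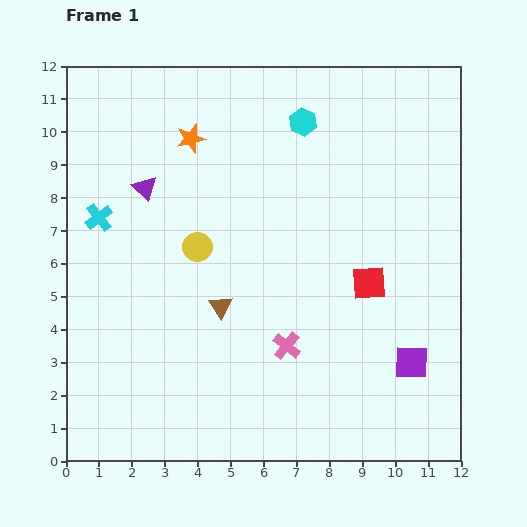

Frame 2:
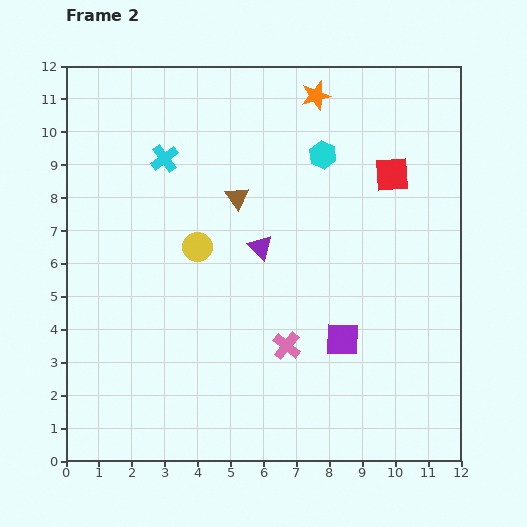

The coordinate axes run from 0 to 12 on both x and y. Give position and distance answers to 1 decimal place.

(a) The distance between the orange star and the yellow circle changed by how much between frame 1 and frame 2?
+2.5

Distance in frame 1: 3.3. Distance in frame 2: 5.8.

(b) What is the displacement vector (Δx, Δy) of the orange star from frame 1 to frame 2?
(3.8, 1.3)

The orange star was at (3.8, 9.8) in frame 1 and (7.6, 11.1) in frame 2.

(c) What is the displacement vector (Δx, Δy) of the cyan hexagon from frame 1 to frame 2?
(0.6, -1.0)

The cyan hexagon was at (7.2, 10.3) in frame 1 and (7.8, 9.3) in frame 2.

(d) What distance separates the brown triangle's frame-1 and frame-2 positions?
3.3

The brown triangle moved from (4.7, 4.7) to (5.2, 8.0), a distance of √(0.5² + 3.3²) ≈ 3.3.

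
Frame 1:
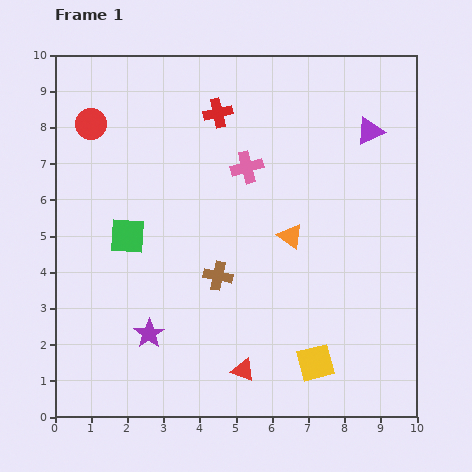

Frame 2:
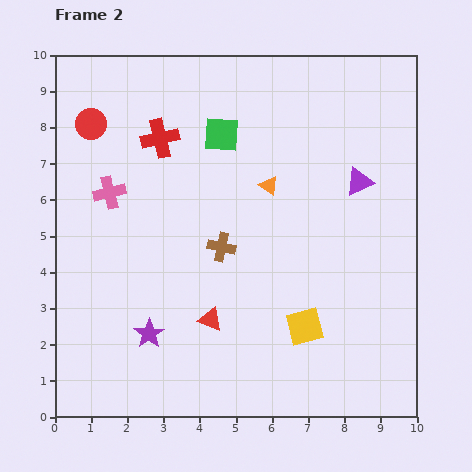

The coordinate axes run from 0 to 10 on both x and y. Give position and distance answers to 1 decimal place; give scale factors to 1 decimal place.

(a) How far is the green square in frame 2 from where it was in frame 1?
3.8

The green square moved from (2.0, 5.0) to (4.6, 7.8), a distance of √(2.6² + 2.8²) ≈ 3.8.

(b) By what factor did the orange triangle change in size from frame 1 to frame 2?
0.8×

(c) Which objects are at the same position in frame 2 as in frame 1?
the purple star, the red circle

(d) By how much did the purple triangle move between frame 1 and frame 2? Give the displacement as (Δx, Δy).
(-0.3, -1.4)

The purple triangle was at (8.7, 7.9) in frame 1 and (8.4, 6.5) in frame 2.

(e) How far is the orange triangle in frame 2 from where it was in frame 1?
1.5

The orange triangle moved from (6.5, 5.0) to (5.9, 6.4), a distance of √(0.6² + 1.4²) ≈ 1.5.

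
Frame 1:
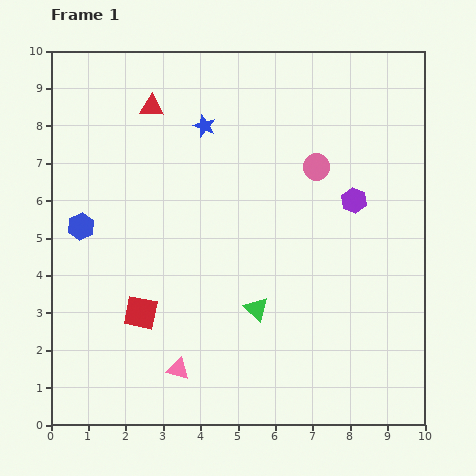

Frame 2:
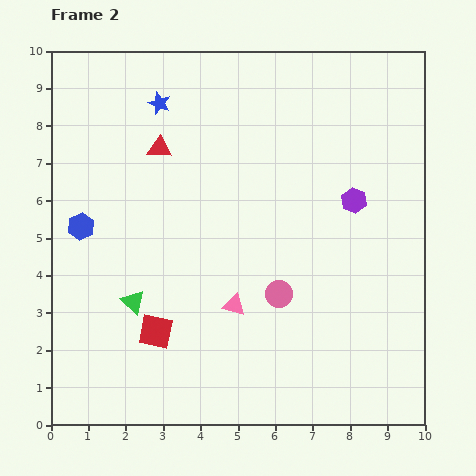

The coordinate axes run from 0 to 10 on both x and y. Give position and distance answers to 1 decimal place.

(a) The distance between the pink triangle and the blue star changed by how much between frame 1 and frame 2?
-0.7

Distance in frame 1: 6.5. Distance in frame 2: 5.8.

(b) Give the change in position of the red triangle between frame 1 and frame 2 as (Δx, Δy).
(0.2, -1.1)

The red triangle was at (2.7, 8.5) in frame 1 and (2.9, 7.4) in frame 2.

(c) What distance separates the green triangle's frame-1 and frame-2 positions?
3.3

The green triangle moved from (5.5, 3.1) to (2.2, 3.3), a distance of √(3.3² + 0.2²) ≈ 3.3.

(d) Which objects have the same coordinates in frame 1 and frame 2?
the purple hexagon, the blue hexagon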